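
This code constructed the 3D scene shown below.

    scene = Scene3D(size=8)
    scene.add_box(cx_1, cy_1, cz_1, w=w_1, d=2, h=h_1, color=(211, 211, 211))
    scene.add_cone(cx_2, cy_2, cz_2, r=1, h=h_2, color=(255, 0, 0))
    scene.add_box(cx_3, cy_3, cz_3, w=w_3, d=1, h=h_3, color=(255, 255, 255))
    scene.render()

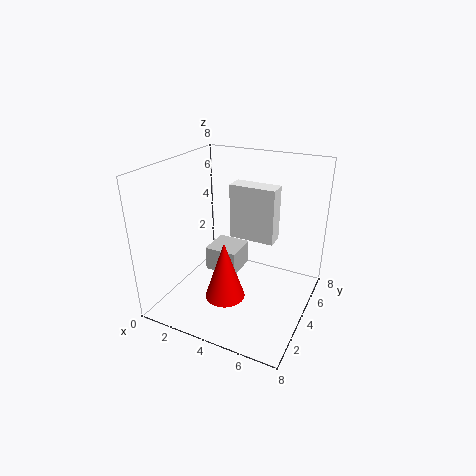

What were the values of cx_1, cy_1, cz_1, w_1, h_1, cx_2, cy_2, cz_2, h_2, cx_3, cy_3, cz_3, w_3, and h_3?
cx_1 = 1.5, cy_1 = 4.5, cz_1 = 1, w_1 = 2, h_1 = 1.5, cx_2 = 4.5, cy_2 = 1.5, cz_2 = 2, h_2 = 3, cx_3 = 3.5, cy_3 = 4, cz_3 = 4, w_3 = 2.5, h_3 = 3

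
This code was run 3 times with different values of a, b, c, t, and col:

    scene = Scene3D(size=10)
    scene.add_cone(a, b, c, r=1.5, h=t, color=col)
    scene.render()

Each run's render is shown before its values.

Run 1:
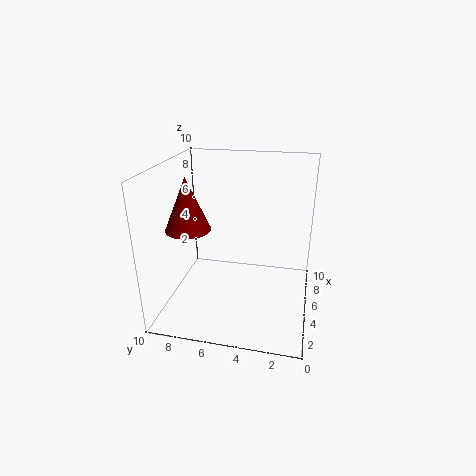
a = 3.5; b = 8; c = 6; t = 3.5; col = 'maroon'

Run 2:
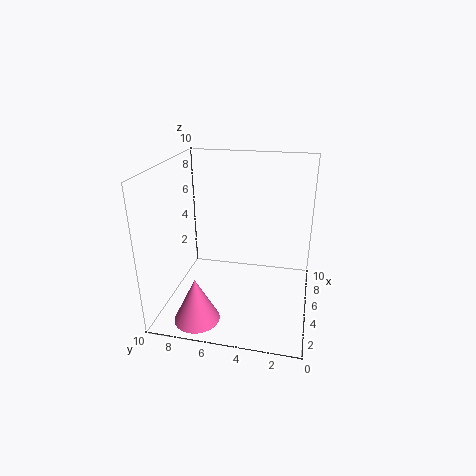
a = 1.5; b = 7; c = 0.5; t = 3; col = 'hotpink'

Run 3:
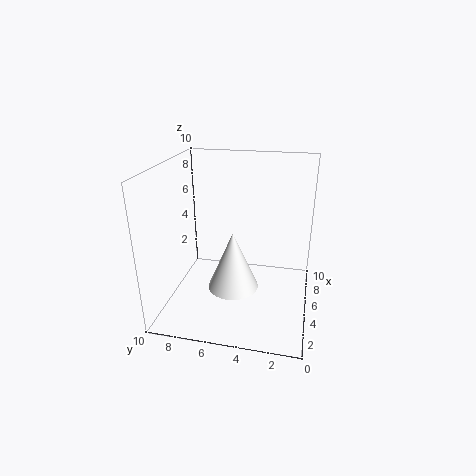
a = 1.5; b = 4.5; c = 3.5; t = 3.5; col = 'white'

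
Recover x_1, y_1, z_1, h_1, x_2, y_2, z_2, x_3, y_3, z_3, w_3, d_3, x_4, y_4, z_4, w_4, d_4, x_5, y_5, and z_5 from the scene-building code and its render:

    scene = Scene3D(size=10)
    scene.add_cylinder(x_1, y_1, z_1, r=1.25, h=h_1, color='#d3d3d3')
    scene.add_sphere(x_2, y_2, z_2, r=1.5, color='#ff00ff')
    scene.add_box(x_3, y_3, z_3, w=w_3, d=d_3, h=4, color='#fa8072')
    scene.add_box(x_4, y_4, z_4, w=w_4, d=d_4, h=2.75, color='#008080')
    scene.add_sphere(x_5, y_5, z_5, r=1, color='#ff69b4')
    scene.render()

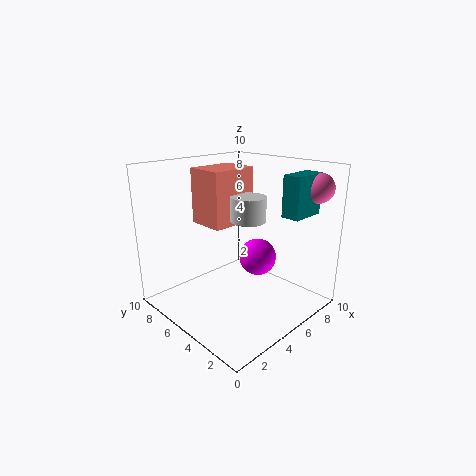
x_1 = 6, y_1 = 5, z_1 = 6, h_1 = 1.75, x_2 = 8.5, y_2 = 6.25, z_2 = 2, x_3 = 4, y_3 = 6, z_3 = 5.5, w_3 = 3.5, d_3 = 2.75, x_4 = 6.5, y_4 = 1.25, z_4 = 6.75, w_4 = 2.5, d_4 = 1.25, x_5 = 8.75, y_5 = 1.25, z_5 = 8.5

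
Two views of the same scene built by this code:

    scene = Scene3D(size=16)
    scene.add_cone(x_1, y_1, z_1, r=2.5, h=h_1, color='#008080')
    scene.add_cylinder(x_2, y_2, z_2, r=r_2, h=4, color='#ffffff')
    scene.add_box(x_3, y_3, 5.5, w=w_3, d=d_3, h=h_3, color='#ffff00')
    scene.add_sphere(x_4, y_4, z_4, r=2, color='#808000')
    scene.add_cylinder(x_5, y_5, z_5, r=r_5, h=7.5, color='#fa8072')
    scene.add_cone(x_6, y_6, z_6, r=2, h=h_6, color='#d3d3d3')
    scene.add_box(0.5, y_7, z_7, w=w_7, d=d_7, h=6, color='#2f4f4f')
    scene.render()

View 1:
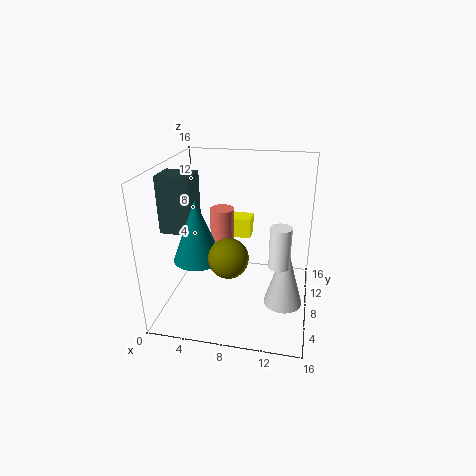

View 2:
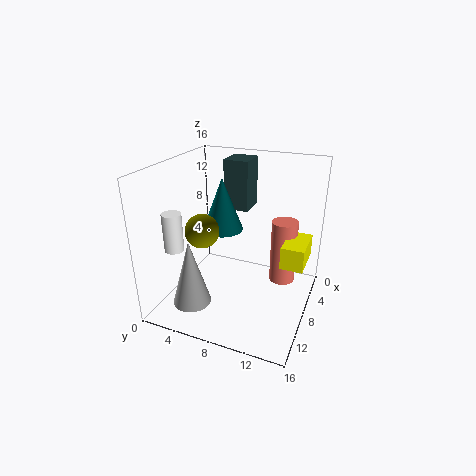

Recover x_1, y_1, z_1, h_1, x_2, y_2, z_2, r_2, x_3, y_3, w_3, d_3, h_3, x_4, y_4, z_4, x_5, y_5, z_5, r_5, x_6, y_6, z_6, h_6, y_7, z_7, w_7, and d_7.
x_1 = 4.5; y_1 = 4.5; z_1 = 7; h_1 = 6.5; x_2 = 13; y_2 = 3; z_2 = 8; r_2 = 1; x_3 = 4; y_3 = 13; w_3 = 4.5; d_3 = 2.5; h_3 = 2.5; x_4 = 8; y_4 = 3.5; z_4 = 8; x_5 = 5; y_5 = 12.5; z_5 = 2; r_5 = 1.5; x_6 = 13.5; y_6 = 5; z_6 = 2.5; h_6 = 7; y_7 = 4.5; z_7 = 9.5; w_7 = 3.5; d_7 = 3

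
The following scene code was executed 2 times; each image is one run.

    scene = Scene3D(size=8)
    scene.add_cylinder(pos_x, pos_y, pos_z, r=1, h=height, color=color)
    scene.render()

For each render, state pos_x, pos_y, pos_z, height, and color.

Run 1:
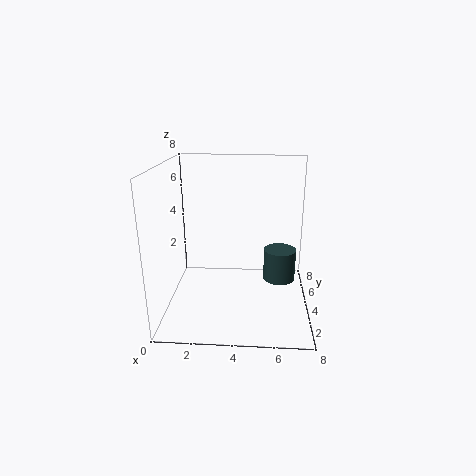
pos_x = 6.5, pos_y = 6, pos_z = 0.5, height = 2, color = 'darkslategray'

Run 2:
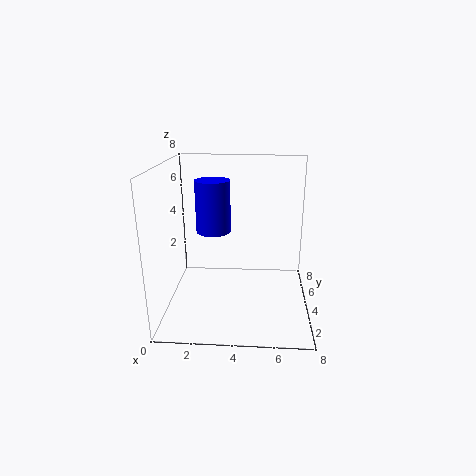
pos_x = 2.5, pos_y = 5, pos_z = 4, height = 3, color = 'blue'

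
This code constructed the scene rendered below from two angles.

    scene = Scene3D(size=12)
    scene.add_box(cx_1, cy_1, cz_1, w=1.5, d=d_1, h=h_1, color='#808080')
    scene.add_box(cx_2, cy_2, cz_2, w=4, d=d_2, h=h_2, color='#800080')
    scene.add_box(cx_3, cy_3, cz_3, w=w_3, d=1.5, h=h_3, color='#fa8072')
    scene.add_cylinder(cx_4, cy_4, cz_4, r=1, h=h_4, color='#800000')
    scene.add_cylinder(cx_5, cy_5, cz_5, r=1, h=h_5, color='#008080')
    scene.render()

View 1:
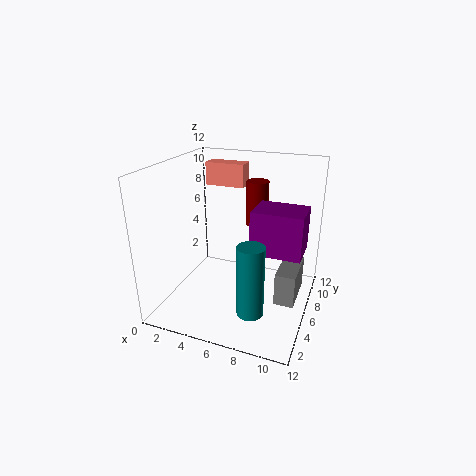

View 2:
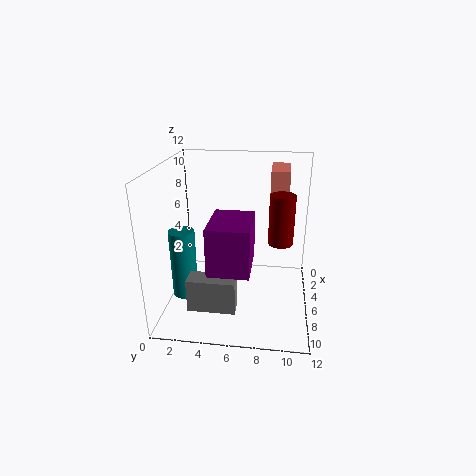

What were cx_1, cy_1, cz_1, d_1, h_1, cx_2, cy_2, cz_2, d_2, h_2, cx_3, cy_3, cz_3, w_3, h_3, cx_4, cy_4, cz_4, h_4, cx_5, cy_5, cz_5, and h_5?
cx_1 = 10
cy_1 = 3
cz_1 = 2.5
d_1 = 3.5
h_1 = 2.5
cx_2 = 7.5
cy_2 = 4.5
cz_2 = 5.5
d_2 = 3
h_2 = 3.5
cx_3 = 2
cy_3 = 8.5
cz_3 = 9.5
w_3 = 3.5
h_3 = 2
cx_4 = 6.5
cy_4 = 9.5
cz_4 = 6
h_4 = 4
cx_5 = 8.5
cy_5 = 2
cz_5 = 2
h_5 = 5.5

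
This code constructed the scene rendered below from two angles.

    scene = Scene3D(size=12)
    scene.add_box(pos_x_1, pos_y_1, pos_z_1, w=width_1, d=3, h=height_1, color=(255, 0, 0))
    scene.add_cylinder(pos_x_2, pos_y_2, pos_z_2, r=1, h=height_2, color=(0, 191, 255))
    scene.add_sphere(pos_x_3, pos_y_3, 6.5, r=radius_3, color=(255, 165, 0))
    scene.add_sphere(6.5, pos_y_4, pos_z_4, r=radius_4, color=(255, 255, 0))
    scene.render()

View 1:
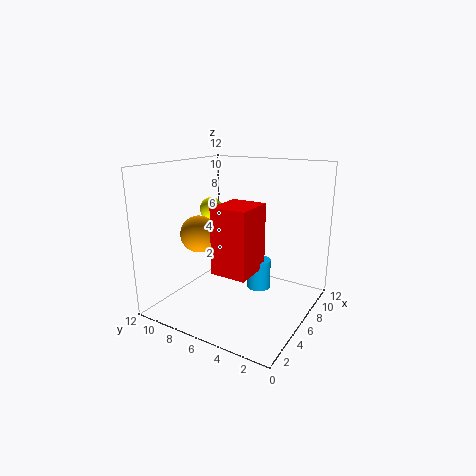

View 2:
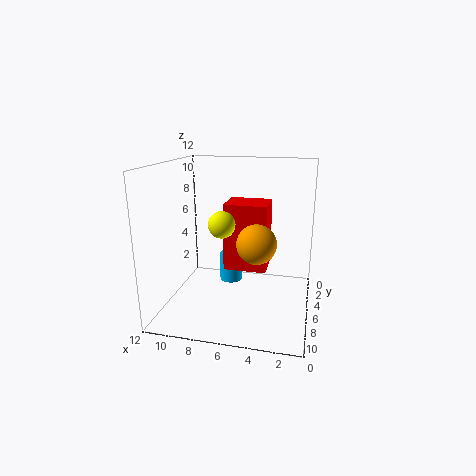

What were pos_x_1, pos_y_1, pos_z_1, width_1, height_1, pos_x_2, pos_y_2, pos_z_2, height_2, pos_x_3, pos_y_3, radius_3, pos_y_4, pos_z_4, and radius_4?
pos_x_1 = 3.5, pos_y_1 = 4, pos_z_1 = 3.5, width_1 = 3.5, height_1 = 5.5, pos_x_2 = 7, pos_y_2 = 4.5, pos_z_2 = 1.5, height_2 = 2.5, pos_x_3 = 4, pos_y_3 = 8.5, radius_3 = 1.5, pos_y_4 = 9, pos_z_4 = 8, radius_4 = 1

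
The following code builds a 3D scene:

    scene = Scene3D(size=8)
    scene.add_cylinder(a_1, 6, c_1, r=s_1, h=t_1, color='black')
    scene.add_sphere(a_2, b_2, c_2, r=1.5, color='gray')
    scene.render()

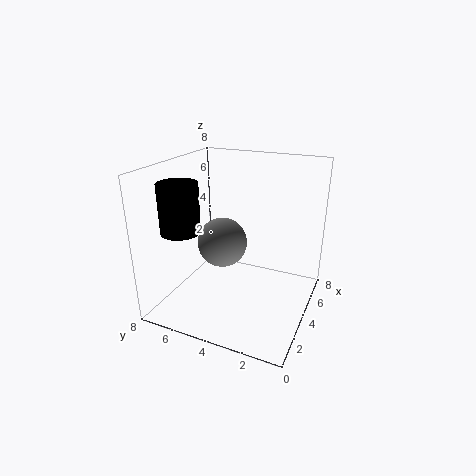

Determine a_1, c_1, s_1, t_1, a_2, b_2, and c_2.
a_1 = 1.5
c_1 = 5
s_1 = 1
t_1 = 2.5
a_2 = 5
b_2 = 5.5
c_2 = 3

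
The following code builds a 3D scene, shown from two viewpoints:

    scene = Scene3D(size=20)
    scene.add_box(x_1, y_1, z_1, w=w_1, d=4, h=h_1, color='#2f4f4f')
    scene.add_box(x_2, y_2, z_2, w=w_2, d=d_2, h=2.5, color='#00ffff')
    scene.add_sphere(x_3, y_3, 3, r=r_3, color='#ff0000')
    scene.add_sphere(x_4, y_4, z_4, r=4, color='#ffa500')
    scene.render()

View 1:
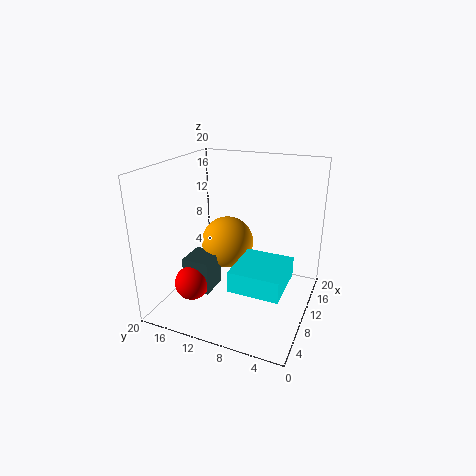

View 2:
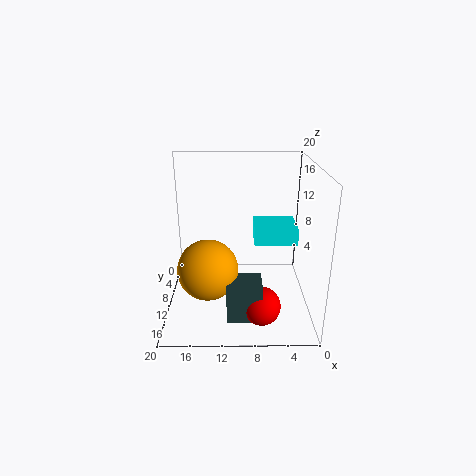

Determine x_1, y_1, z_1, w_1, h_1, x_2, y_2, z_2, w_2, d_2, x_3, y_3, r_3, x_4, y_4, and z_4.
x_1 = 7, y_1 = 13.5, z_1 = 1.5, w_1 = 4.5, h_1 = 5, x_2 = 1, y_2 = 1.5, z_2 = 7.5, w_2 = 6.5, d_2 = 6, x_3 = 7, y_3 = 16, r_3 = 2.5, x_4 = 14, y_4 = 13.5, z_4 = 7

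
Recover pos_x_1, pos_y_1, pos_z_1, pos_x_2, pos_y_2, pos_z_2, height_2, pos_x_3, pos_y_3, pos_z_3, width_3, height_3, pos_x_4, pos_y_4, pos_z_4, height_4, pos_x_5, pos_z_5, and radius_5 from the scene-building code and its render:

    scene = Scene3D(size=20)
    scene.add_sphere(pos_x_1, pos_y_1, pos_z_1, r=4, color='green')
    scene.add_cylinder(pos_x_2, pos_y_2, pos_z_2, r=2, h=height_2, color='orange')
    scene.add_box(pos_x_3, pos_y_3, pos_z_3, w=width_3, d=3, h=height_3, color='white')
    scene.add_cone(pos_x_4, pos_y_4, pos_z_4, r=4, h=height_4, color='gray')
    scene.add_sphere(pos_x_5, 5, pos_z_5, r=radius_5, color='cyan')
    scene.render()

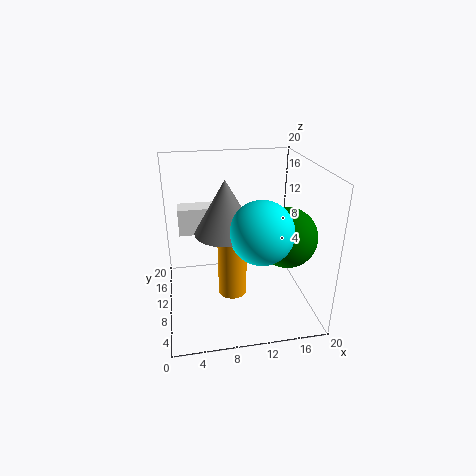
pos_x_1 = 16, pos_y_1 = 7, pos_z_1 = 11, pos_x_2 = 9, pos_y_2 = 9, pos_z_2 = 2, height_2 = 10, pos_x_3 = 2, pos_y_3 = 14, pos_z_3 = 9, width_3 = 6, height_3 = 4, pos_x_4 = 8, pos_y_4 = 8, pos_z_4 = 12, height_4 = 7, pos_x_5 = 12, pos_z_5 = 13, radius_5 = 4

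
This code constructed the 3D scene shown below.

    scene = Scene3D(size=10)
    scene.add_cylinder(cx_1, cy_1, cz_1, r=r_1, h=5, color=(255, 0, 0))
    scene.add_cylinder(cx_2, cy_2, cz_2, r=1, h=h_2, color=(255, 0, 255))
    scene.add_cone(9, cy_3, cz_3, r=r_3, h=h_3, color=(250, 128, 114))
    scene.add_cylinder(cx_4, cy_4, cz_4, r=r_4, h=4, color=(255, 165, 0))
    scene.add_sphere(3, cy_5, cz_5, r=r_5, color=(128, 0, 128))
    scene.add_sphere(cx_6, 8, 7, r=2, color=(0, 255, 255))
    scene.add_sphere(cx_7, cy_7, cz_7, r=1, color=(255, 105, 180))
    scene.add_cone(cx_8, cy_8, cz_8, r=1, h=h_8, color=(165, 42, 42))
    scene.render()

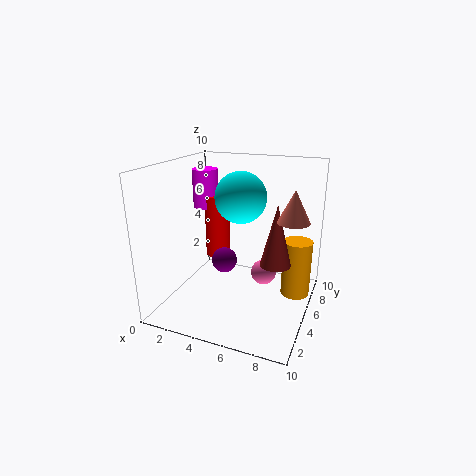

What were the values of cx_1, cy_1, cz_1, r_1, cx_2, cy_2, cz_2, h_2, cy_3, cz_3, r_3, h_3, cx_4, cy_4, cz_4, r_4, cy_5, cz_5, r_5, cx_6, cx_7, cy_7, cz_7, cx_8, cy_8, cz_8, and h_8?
cx_1 = 2; cy_1 = 8; cz_1 = 2; r_1 = 1; cx_2 = 1; cy_2 = 8; cz_2 = 6; h_2 = 3; cy_3 = 4; cz_3 = 7; r_3 = 1; h_3 = 2; cx_4 = 9; cy_4 = 6; cz_4 = 1; r_4 = 1; cy_5 = 7; cz_5 = 2; r_5 = 1; cx_6 = 4; cx_7 = 6; cy_7 = 8; cz_7 = 1; cx_8 = 8; cy_8 = 4; cz_8 = 4; h_8 = 4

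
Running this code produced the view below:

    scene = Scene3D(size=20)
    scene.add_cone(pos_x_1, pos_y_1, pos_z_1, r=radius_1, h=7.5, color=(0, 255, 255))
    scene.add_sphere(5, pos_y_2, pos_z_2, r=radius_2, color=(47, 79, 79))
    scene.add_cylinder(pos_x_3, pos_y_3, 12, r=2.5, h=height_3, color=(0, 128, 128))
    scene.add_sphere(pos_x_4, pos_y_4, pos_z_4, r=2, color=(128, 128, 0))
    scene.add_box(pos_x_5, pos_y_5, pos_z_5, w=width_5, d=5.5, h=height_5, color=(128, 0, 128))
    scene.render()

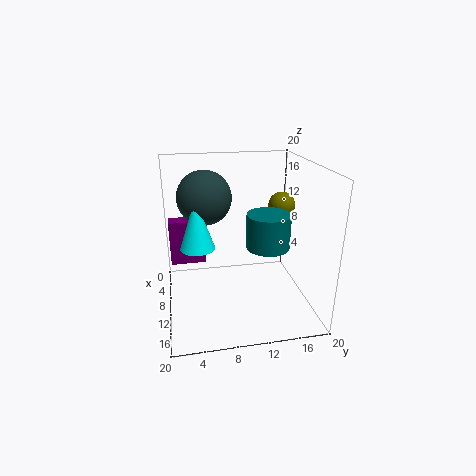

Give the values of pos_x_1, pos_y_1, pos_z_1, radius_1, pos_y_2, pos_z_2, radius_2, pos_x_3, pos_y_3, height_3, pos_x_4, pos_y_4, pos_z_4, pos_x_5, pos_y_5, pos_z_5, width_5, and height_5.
pos_x_1 = 8, pos_y_1 = 4.5, pos_z_1 = 8, radius_1 = 2.5, pos_y_2 = 6, pos_z_2 = 14.5, radius_2 = 4, pos_x_3 = 17.5, pos_y_3 = 12, height_3 = 4, pos_x_4 = 6, pos_y_4 = 17.5, pos_z_4 = 13, pos_x_5 = 1.5, pos_y_5 = 0.5, pos_z_5 = 3.5, width_5 = 2.5, height_5 = 7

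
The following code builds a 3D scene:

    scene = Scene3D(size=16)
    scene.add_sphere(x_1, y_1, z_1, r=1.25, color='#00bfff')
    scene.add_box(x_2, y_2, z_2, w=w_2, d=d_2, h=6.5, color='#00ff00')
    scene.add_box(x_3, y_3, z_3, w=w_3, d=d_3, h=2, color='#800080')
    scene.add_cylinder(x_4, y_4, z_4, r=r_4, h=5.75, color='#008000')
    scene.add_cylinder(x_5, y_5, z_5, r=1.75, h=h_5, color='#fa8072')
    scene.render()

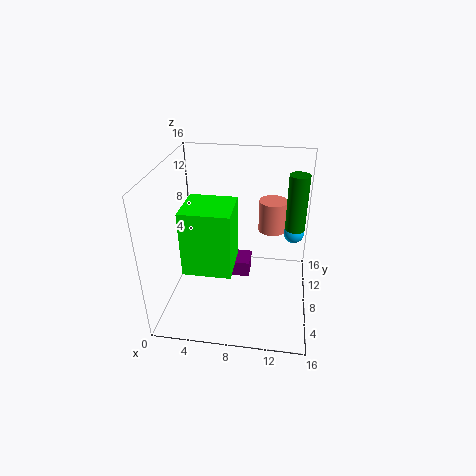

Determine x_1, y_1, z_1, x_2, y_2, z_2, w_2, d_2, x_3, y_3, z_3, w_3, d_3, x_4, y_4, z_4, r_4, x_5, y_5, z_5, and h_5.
x_1 = 14.25
y_1 = 13
z_1 = 6.25
x_2 = 3.5
y_2 = 1.75
z_2 = 7.25
w_2 = 4.75
d_2 = 4.5
x_3 = 5.5
y_3 = 10.5
z_3 = 0.75
w_3 = 3.5
d_3 = 3
x_4 = 14
y_4 = 7
z_4 = 10.25
r_4 = 1
x_5 = 11.5
y_5 = 14
z_5 = 6
h_5 = 4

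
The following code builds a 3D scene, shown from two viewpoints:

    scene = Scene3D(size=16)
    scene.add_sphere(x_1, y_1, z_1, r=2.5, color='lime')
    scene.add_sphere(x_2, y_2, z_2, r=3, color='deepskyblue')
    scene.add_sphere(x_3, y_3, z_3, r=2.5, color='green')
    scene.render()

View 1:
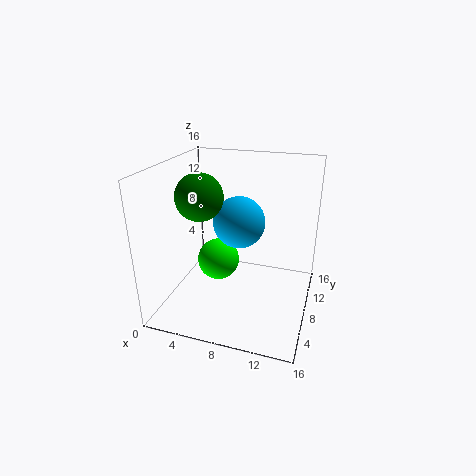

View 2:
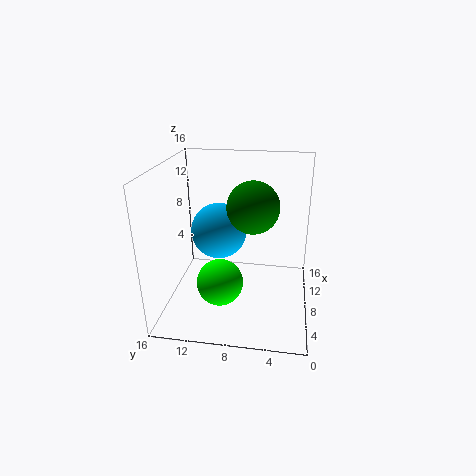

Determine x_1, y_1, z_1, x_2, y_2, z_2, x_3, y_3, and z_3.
x_1 = 5
y_1 = 9.5
z_1 = 4
x_2 = 7.5
y_2 = 10
z_2 = 9
x_3 = 4.5
y_3 = 6
z_3 = 13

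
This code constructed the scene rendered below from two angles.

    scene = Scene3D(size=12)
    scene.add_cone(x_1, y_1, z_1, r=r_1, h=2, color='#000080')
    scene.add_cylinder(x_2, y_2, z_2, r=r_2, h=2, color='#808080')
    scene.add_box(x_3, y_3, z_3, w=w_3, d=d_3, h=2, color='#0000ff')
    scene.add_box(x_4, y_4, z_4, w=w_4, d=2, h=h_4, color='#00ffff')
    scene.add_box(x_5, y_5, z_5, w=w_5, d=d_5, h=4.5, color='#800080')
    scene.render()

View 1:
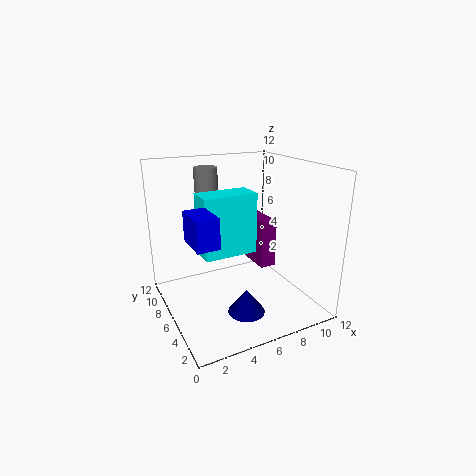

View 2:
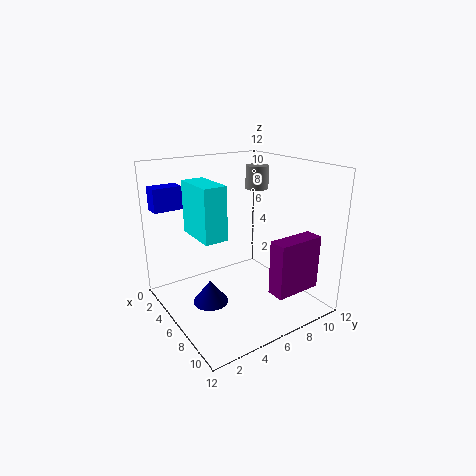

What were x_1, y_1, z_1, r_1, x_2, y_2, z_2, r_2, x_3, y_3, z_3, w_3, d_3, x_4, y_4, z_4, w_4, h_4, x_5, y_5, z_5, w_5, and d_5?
x_1 = 5.5
y_1 = 3.5
z_1 = 0.5
r_1 = 1.5
x_2 = 4.5
y_2 = 9
z_2 = 9.5
r_2 = 1
x_3 = 0.5
y_3 = 0.5
z_3 = 8
w_3 = 1.5
d_3 = 2.5
x_4 = 2
y_4 = 3
z_4 = 6
w_4 = 4
h_4 = 4.5
x_5 = 9
y_5 = 7
z_5 = 2
w_5 = 1.5
d_5 = 4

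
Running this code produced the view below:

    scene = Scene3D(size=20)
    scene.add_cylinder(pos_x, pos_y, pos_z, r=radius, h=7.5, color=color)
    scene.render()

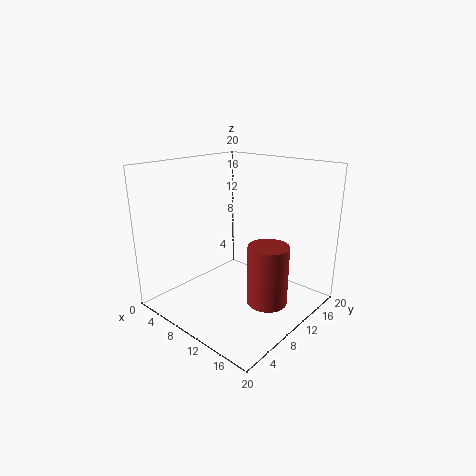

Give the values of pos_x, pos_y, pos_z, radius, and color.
pos_x = 17
pos_y = 7.5
pos_z = 4
radius = 2.5
color = 'brown'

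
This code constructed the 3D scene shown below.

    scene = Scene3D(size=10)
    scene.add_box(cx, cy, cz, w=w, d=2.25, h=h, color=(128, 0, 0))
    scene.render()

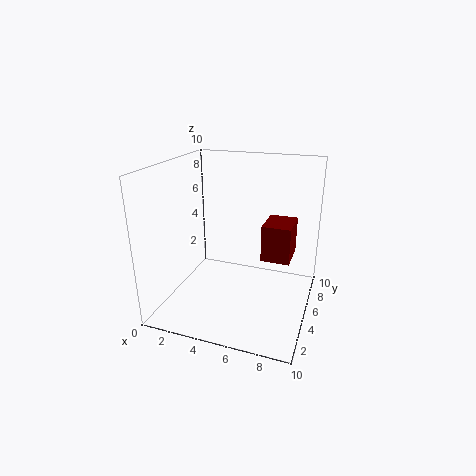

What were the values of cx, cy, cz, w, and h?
cx = 7.25
cy = 2.75
cz = 4.75
w = 1.75
h = 2.25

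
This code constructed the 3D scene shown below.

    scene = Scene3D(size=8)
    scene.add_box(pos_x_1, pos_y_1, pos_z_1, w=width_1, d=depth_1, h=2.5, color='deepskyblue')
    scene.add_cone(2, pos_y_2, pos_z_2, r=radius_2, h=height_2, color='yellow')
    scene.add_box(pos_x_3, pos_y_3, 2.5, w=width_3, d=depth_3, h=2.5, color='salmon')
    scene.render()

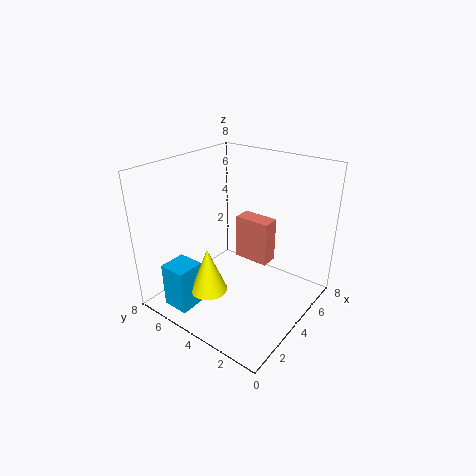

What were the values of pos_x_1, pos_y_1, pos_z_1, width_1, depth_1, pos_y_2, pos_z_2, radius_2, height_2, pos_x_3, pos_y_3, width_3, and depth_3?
pos_x_1 = 0.5, pos_y_1 = 5, pos_z_1 = 0.5, width_1 = 1.5, depth_1 = 1.5, pos_y_2 = 4.5, pos_z_2 = 1.5, radius_2 = 1, height_2 = 2.5, pos_x_3 = 4.5, pos_y_3 = 2.5, width_3 = 1, depth_3 = 2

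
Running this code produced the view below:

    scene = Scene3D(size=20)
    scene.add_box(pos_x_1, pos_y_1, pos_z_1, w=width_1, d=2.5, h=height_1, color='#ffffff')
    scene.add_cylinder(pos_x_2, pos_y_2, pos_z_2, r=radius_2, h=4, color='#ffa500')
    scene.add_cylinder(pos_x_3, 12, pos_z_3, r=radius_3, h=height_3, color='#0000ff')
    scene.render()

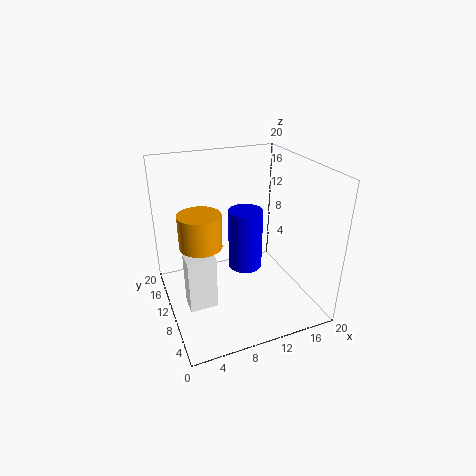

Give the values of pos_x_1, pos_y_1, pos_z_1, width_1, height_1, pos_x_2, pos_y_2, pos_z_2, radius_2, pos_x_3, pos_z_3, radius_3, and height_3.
pos_x_1 = 1.5
pos_y_1 = 4.5
pos_z_1 = 4
width_1 = 3.5
height_1 = 7
pos_x_2 = 3.5
pos_y_2 = 5.5
pos_z_2 = 12.5
radius_2 = 2.5
pos_x_3 = 12
pos_z_3 = 4
radius_3 = 2.5
height_3 = 9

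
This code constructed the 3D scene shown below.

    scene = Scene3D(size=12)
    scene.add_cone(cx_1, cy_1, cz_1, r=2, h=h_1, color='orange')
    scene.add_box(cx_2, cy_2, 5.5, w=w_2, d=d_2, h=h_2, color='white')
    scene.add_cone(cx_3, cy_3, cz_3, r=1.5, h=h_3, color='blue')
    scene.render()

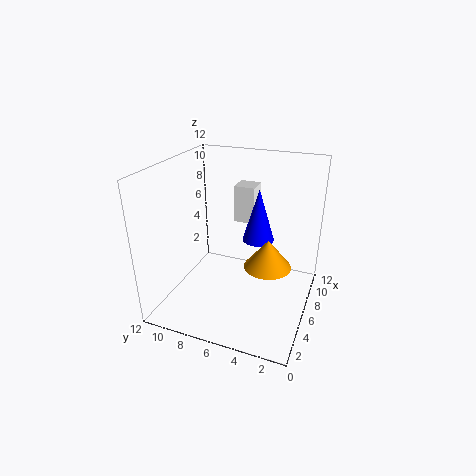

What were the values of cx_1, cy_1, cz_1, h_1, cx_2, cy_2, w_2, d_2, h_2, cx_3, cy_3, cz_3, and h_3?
cx_1 = 6.5
cy_1 = 3.5
cz_1 = 3.5
h_1 = 2.5
cx_2 = 10
cy_2 = 6
w_2 = 2
d_2 = 2
h_2 = 3.5
cx_3 = 10
cy_3 = 5.5
cz_3 = 4
h_3 = 5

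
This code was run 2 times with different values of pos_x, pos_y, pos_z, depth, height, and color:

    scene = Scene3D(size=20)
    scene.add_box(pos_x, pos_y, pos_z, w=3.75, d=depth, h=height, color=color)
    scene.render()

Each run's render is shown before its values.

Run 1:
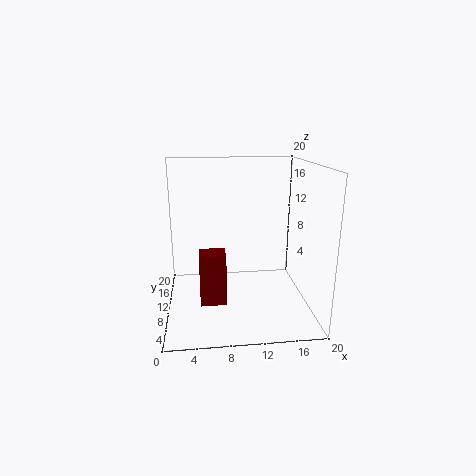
pos_x = 4.5; pos_y = 8.75; pos_z = 0.25; depth = 3.5; height = 7.5; color = 'maroon'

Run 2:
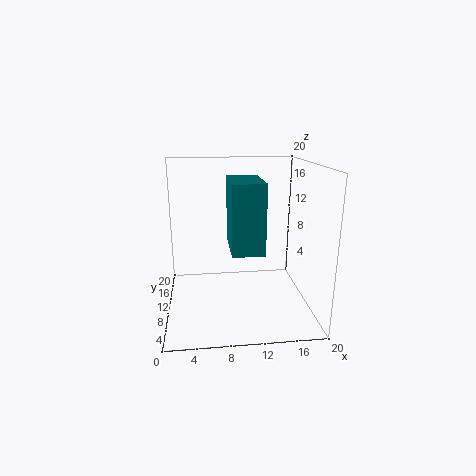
pos_x = 8.25; pos_y = 0.75; pos_z = 11; depth = 6.75; height = 8; color = 'teal'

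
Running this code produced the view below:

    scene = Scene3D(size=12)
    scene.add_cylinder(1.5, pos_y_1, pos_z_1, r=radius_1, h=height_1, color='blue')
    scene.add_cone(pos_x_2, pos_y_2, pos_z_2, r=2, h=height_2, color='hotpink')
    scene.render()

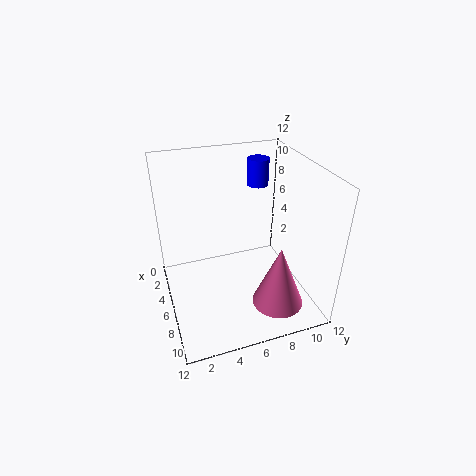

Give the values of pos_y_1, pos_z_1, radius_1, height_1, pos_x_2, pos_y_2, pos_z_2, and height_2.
pos_y_1 = 9.5
pos_z_1 = 8.5
radius_1 = 1
height_1 = 2.5
pos_x_2 = 10
pos_y_2 = 8
pos_z_2 = 2
height_2 = 5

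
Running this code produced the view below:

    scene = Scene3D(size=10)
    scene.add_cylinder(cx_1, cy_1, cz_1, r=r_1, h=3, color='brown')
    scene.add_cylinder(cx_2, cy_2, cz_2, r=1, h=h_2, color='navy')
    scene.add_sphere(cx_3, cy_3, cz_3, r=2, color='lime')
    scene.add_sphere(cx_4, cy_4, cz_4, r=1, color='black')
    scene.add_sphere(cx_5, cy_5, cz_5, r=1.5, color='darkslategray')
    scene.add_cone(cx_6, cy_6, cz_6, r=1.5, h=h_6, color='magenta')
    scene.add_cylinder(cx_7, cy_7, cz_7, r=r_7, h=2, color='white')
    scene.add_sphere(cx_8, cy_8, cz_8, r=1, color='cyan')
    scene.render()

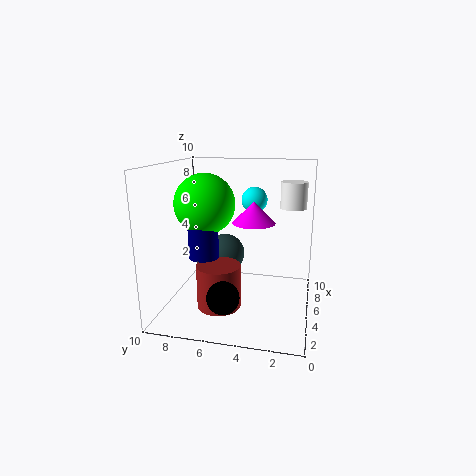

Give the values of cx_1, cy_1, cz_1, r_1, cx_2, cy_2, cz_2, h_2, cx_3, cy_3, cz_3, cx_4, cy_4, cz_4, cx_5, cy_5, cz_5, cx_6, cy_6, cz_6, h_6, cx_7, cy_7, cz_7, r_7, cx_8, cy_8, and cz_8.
cx_1 = 3.5
cy_1 = 6
cz_1 = 0.5
r_1 = 1.5
cx_2 = 3.5
cy_2 = 7
cz_2 = 4
h_2 = 4.5
cx_3 = 4
cy_3 = 7
cz_3 = 7.5
cx_4 = 1
cy_4 = 5
cz_4 = 2.5
cx_5 = 7
cy_5 = 6.5
cz_5 = 3
cx_6 = 5.5
cy_6 = 4
cz_6 = 6
h_6 = 1.5
cx_7 = 8.5
cy_7 = 1.5
cz_7 = 6.5
r_7 = 1
cx_8 = 8.5
cy_8 = 4.5
cz_8 = 7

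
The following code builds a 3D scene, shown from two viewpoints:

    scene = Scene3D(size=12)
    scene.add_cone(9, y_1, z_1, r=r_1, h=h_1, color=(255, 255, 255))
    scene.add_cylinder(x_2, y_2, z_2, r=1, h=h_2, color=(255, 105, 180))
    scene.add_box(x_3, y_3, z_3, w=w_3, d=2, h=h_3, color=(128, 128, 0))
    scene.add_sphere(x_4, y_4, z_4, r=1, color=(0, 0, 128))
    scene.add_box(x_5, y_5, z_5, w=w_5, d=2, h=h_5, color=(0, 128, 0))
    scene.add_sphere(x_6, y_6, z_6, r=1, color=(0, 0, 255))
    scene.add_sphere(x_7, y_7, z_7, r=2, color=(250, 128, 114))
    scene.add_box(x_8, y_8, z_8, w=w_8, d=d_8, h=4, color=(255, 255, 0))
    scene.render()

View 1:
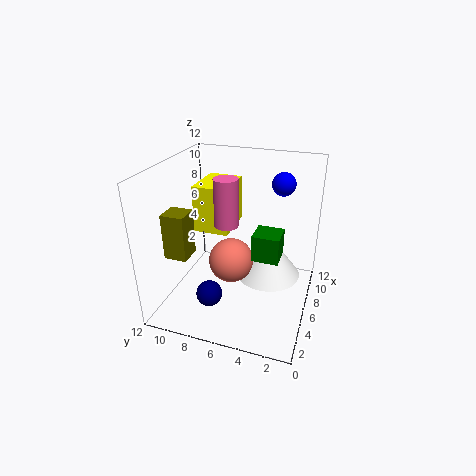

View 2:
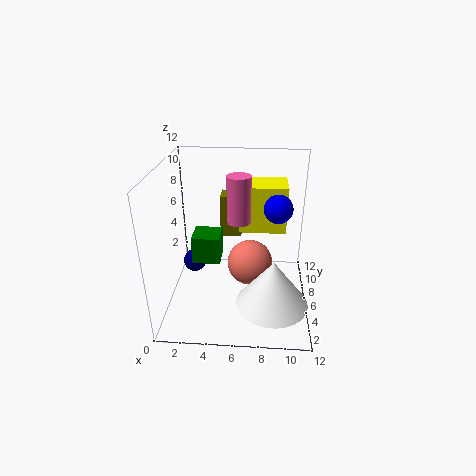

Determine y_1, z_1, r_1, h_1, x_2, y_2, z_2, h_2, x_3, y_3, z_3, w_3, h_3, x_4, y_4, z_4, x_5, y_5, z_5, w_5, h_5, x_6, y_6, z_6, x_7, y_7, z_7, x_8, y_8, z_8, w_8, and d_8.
y_1 = 4; z_1 = 1; r_1 = 3; h_1 = 4; x_2 = 6; y_2 = 7; z_2 = 7; h_2 = 4; x_3 = 4; y_3 = 10; z_3 = 4; w_3 = 2; h_3 = 4; x_4 = 2; y_4 = 7; z_4 = 3; x_5 = 3; y_5 = 2; z_5 = 6; w_5 = 2; h_5 = 2; x_6 = 9; y_6 = 3; z_6 = 10; x_7 = 7; y_7 = 7; z_7 = 3; x_8 = 6; y_8 = 7; z_8 = 6; w_8 = 4; d_8 = 3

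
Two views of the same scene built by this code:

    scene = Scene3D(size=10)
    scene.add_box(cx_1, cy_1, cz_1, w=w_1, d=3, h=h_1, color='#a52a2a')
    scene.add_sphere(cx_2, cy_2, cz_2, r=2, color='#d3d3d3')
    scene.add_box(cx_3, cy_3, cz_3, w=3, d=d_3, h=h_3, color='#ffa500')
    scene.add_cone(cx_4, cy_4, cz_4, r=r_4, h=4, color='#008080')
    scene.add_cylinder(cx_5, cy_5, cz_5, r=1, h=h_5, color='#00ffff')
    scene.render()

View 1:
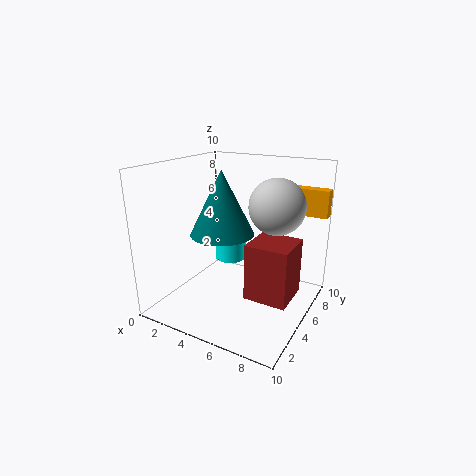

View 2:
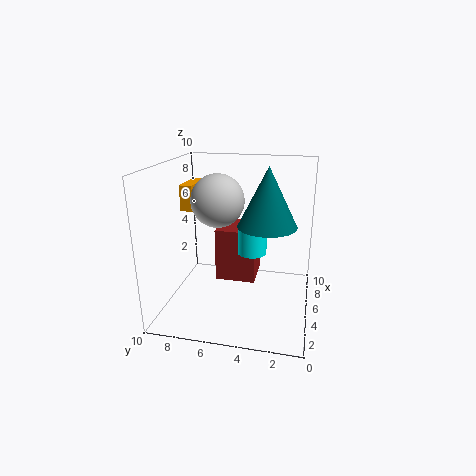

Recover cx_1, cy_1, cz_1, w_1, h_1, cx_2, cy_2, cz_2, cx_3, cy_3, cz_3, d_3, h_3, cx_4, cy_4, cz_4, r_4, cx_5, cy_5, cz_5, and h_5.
cx_1 = 6; cy_1 = 4; cz_1 = 1; w_1 = 3; h_1 = 4; cx_2 = 7; cy_2 = 7; cz_2 = 7; cx_3 = 7; cy_3 = 9; cz_3 = 6; d_3 = 1; h_3 = 2; cx_4 = 5; cy_4 = 3; cz_4 = 6; r_4 = 2; cx_5 = 5; cy_5 = 4; cz_5 = 4; h_5 = 2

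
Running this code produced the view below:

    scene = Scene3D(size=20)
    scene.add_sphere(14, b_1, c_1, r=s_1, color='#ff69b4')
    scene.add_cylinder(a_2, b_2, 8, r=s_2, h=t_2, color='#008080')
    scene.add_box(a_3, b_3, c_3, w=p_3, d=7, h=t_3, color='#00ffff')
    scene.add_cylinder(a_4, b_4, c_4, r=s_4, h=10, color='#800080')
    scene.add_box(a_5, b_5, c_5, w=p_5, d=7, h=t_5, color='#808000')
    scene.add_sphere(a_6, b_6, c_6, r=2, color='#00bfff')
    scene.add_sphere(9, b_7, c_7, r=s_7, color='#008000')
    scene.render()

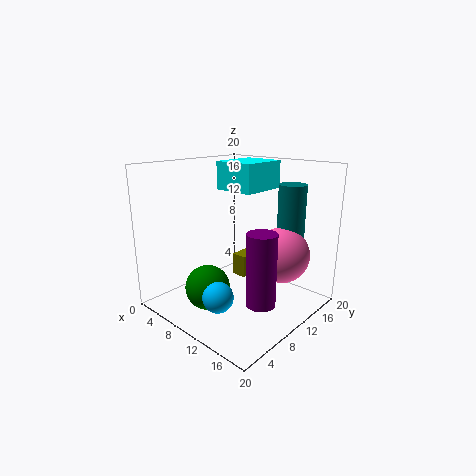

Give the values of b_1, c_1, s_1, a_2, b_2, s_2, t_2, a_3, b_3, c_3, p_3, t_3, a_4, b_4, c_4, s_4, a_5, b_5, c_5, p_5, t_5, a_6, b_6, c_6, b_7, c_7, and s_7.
b_1 = 15, c_1 = 7, s_1 = 4, a_2 = 14, b_2 = 17, s_2 = 2, t_2 = 9, a_3 = 5, b_3 = 11, c_3 = 16, p_3 = 6, t_3 = 4, a_4 = 15, b_4 = 9, c_4 = 2, s_4 = 2, a_5 = 10, b_5 = 9, c_5 = 5, p_5 = 2, t_5 = 3, a_6 = 12, b_6 = 4, c_6 = 4, b_7 = 5, c_7 = 4, s_7 = 3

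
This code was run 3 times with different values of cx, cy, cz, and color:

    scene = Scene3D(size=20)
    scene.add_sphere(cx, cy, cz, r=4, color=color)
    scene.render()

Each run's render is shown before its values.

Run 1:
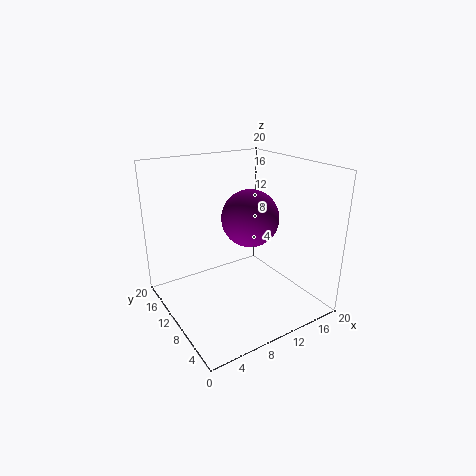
cx = 12
cy = 10
cz = 12.5
color = 'purple'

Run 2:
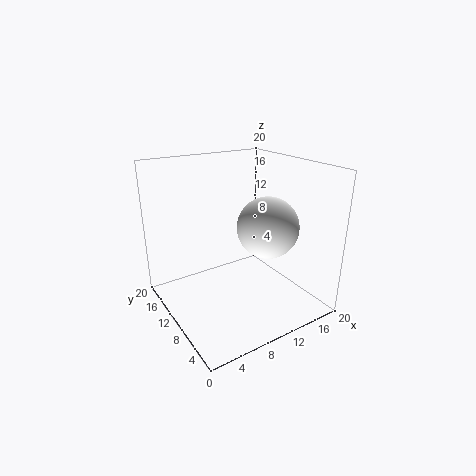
cx = 12
cy = 6
cz = 12.5
color = 'white'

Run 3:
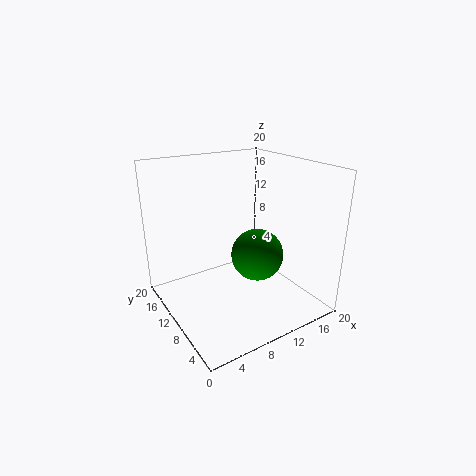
cx = 14.5
cy = 11.5
cz = 5.5
color = 'green'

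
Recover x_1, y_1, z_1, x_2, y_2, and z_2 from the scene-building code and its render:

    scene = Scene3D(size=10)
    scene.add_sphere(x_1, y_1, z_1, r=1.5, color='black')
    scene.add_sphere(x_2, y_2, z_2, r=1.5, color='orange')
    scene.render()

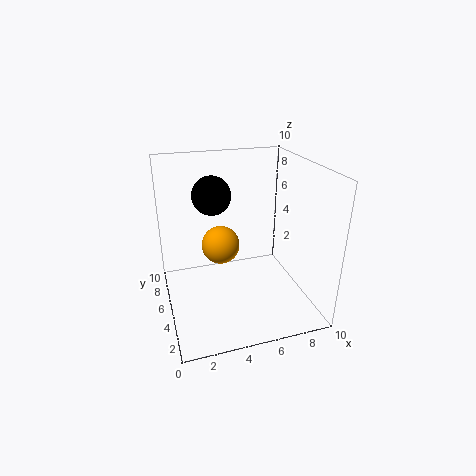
x_1 = 4; y_1 = 8.5; z_1 = 7; x_2 = 4.5; y_2 = 8; z_2 = 3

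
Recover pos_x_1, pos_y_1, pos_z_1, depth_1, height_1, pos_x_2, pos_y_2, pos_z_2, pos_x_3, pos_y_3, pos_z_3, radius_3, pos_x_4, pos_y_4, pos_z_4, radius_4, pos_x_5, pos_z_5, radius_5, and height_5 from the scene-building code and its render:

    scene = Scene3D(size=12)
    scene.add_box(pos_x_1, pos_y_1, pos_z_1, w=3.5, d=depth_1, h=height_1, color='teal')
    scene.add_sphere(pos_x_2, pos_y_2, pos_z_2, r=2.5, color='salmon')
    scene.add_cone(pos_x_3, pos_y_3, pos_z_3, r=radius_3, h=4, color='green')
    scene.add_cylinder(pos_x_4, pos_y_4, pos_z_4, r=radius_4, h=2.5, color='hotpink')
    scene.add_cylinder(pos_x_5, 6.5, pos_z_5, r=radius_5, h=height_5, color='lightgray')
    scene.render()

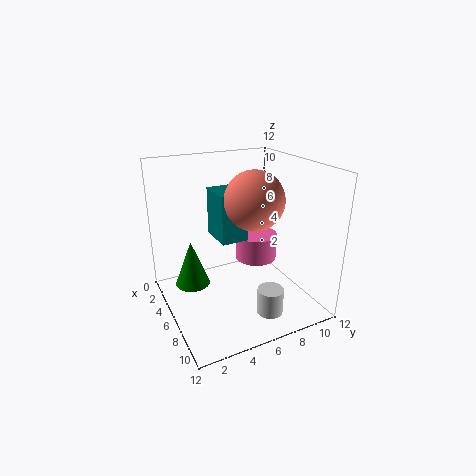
pos_x_1 = 0.5, pos_y_1 = 5.5, pos_z_1 = 4.5, depth_1 = 2.5, height_1 = 4.5, pos_x_2 = 6, pos_y_2 = 7.5, pos_z_2 = 9, pos_x_3 = 4, pos_y_3 = 2.5, pos_z_3 = 1.5, radius_3 = 1.5, pos_x_4 = 3, pos_y_4 = 9.5, pos_z_4 = 2, radius_4 = 2, pos_x_5 = 10.5, pos_z_5 = 1.5, radius_5 = 1, height_5 = 2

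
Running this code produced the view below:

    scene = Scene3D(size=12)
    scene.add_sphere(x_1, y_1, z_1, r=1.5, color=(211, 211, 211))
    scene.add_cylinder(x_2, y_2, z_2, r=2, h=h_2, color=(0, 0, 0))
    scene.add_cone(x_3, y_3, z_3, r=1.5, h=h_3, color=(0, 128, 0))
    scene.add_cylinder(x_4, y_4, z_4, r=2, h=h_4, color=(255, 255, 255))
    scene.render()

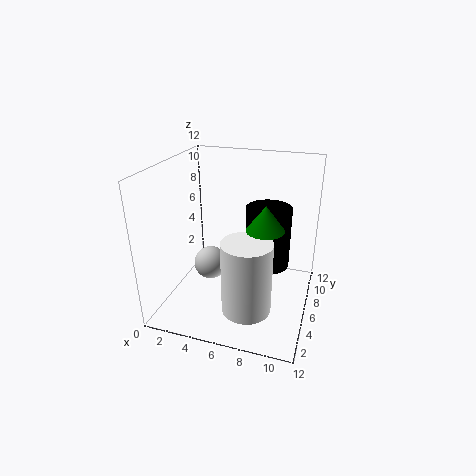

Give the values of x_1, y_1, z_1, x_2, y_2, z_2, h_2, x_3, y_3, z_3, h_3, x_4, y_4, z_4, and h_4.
x_1 = 3, y_1 = 7, z_1 = 2.5, x_2 = 8, y_2 = 8.5, z_2 = 2.5, h_2 = 5.5, x_3 = 8.5, y_3 = 5, z_3 = 7.5, h_3 = 2, x_4 = 7.5, y_4 = 3.5, z_4 = 1, h_4 = 6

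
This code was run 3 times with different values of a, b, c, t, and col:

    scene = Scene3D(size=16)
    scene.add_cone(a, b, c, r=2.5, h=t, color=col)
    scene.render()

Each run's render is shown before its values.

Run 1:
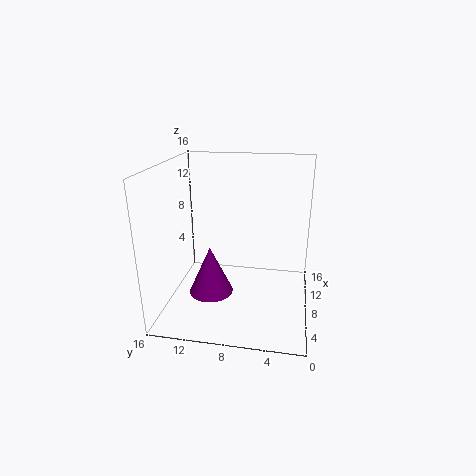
a = 7, b = 11, c = 1.5, t = 5.5, col = 'purple'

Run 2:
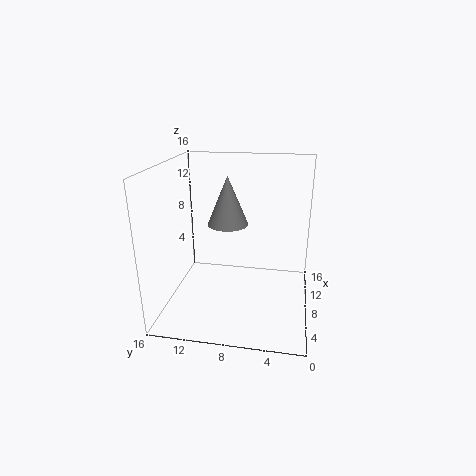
a = 12, b = 10, c = 8, t = 6, col = 'gray'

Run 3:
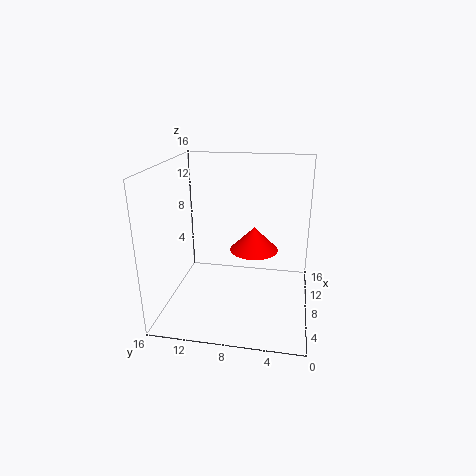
a = 6.5, b = 6, c = 7.5, t = 2.5, col = 'red'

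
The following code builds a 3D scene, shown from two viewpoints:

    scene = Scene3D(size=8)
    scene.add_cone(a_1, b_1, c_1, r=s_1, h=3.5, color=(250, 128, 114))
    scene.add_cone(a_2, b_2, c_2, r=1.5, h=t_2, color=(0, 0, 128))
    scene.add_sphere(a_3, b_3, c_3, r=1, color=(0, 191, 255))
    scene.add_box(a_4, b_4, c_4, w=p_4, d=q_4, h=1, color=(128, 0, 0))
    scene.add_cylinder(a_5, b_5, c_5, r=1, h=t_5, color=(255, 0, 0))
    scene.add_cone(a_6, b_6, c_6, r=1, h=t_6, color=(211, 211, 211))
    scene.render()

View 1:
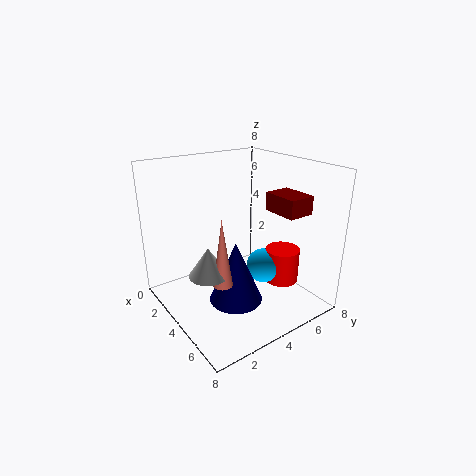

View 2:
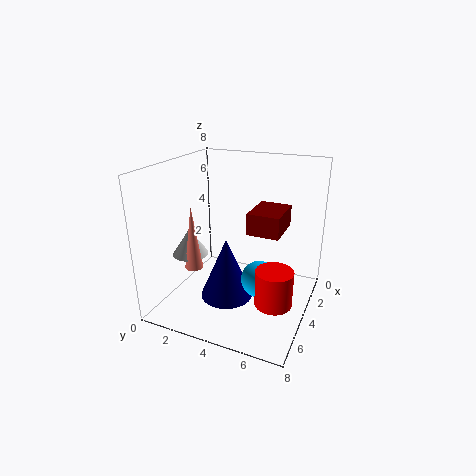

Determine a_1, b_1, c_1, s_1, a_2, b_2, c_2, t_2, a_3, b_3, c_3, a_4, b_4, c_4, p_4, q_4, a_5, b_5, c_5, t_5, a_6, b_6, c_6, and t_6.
a_1 = 5.5; b_1 = 2; c_1 = 2.5; s_1 = 0.5; a_2 = 4.5; b_2 = 3.5; c_2 = 0.5; t_2 = 3.5; a_3 = 4.5; b_3 = 5.5; c_3 = 2; a_4 = 4.5; b_4 = 5.5; c_4 = 5.5; p_4 = 2; q_4 = 1.5; a_5 = 5; b_5 = 6.5; c_5 = 1; t_5 = 2; a_6 = 5; b_6 = 1.5; c_6 = 3; t_6 = 1.5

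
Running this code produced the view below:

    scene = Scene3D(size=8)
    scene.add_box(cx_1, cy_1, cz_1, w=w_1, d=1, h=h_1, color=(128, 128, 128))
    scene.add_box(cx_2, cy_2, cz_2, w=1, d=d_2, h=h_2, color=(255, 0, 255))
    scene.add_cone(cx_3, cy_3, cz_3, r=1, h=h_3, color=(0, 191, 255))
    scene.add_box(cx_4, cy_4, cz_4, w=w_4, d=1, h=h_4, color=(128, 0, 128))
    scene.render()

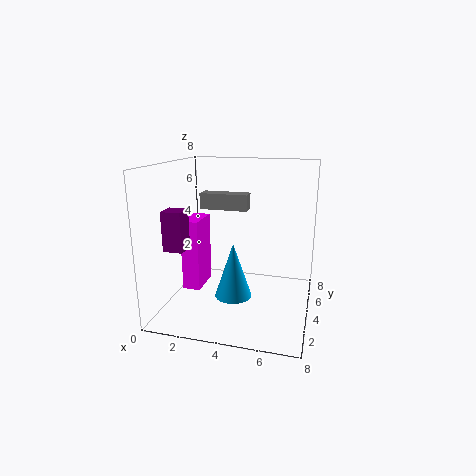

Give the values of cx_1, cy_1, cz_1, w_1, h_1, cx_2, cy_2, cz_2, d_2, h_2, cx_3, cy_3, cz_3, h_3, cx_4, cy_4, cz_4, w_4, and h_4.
cx_1 = 1; cy_1 = 6; cz_1 = 5; w_1 = 3; h_1 = 1; cx_2 = 1; cy_2 = 3; cz_2 = 1; d_2 = 2; h_2 = 4; cx_3 = 4; cy_3 = 3; cz_3 = 1; h_3 = 3; cx_4 = 1; cy_4 = 1; cz_4 = 4; w_4 = 1; h_4 = 2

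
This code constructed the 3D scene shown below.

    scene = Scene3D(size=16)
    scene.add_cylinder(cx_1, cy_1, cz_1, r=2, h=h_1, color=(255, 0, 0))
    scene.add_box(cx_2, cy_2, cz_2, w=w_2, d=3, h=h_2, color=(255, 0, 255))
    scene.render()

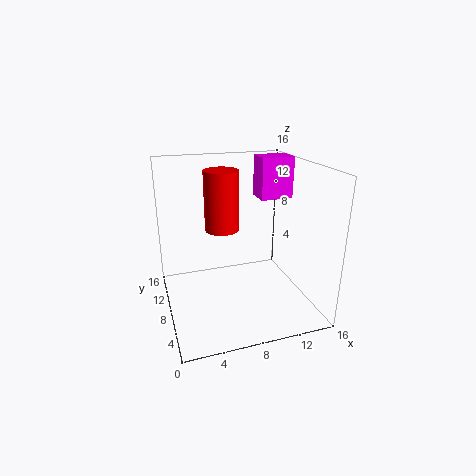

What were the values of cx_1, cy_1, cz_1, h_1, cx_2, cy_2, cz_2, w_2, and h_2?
cx_1 = 7
cy_1 = 11
cz_1 = 8
h_1 = 7
cx_2 = 12
cy_2 = 11
cz_2 = 11
w_2 = 4
h_2 = 5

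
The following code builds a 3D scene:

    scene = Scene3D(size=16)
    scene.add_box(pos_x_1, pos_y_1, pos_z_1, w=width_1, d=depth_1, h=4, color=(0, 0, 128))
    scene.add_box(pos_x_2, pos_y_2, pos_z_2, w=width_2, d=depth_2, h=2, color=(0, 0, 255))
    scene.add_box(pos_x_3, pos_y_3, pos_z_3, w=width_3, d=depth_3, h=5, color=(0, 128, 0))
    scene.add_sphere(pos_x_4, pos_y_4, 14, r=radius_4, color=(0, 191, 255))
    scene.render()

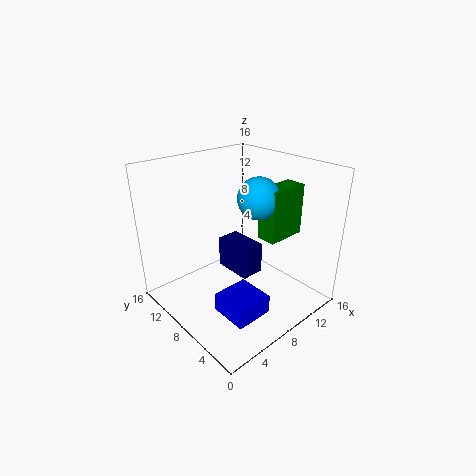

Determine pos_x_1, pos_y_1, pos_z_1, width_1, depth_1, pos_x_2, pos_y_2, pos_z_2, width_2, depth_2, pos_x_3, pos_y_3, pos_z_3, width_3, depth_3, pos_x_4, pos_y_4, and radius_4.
pos_x_1 = 10
pos_y_1 = 9
pos_z_1 = 1
width_1 = 3
depth_1 = 5
pos_x_2 = 3
pos_y_2 = 2
pos_z_2 = 2
width_2 = 4
depth_2 = 4
pos_x_3 = 7
pos_y_3 = 2
pos_z_3 = 10
width_3 = 4
depth_3 = 2
pos_x_4 = 7
pos_y_4 = 4
radius_4 = 2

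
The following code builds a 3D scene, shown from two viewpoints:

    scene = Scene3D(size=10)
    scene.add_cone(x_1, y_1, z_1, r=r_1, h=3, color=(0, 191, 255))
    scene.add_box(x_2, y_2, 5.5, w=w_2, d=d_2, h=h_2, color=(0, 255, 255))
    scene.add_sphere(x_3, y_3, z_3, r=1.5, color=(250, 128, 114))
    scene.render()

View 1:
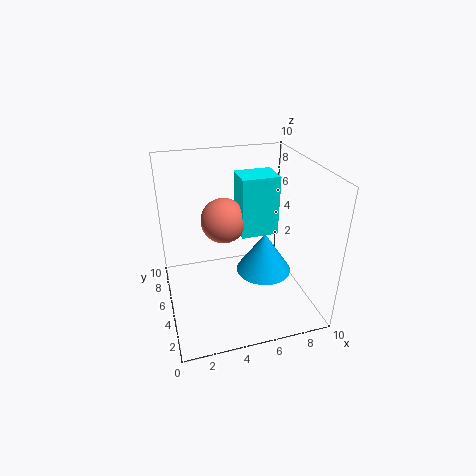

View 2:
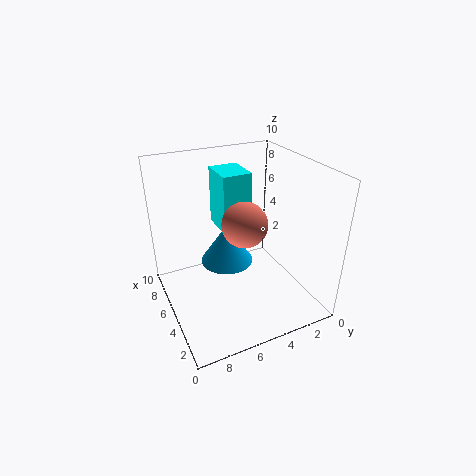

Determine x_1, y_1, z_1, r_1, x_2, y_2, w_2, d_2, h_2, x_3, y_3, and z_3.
x_1 = 7; y_1 = 5; z_1 = 2; r_1 = 2; x_2 = 5; y_2 = 4; w_2 = 2.5; d_2 = 2; h_2 = 4; x_3 = 4; y_3 = 5; z_3 = 6.5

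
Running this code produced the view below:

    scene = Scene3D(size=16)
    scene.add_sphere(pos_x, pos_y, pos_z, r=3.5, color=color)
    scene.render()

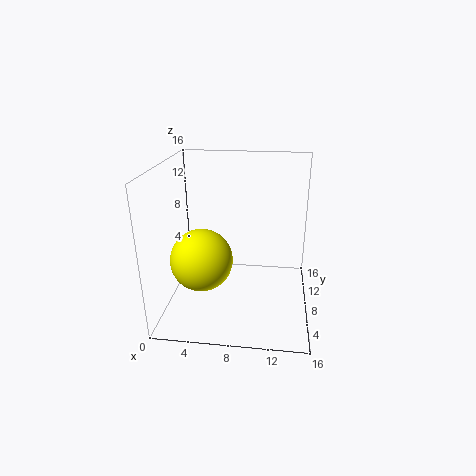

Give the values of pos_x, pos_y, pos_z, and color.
pos_x = 4; pos_y = 7; pos_z = 5.5; color = 'yellow'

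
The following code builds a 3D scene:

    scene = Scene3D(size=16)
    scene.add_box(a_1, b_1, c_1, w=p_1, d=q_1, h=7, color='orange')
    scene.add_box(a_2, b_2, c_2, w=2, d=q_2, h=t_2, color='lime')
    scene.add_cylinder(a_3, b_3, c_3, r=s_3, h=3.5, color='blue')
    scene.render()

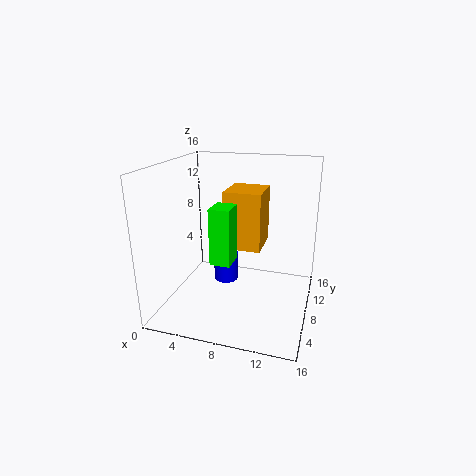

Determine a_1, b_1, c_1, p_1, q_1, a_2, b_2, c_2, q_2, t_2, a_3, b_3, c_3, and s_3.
a_1 = 5.5, b_1 = 10, c_1 = 5.5, p_1 = 4.5, q_1 = 5, a_2 = 7, b_2 = 2, c_2 = 7.5, q_2 = 2.5, t_2 = 5.5, a_3 = 5.5, b_3 = 11, c_3 = 1, s_3 = 1.5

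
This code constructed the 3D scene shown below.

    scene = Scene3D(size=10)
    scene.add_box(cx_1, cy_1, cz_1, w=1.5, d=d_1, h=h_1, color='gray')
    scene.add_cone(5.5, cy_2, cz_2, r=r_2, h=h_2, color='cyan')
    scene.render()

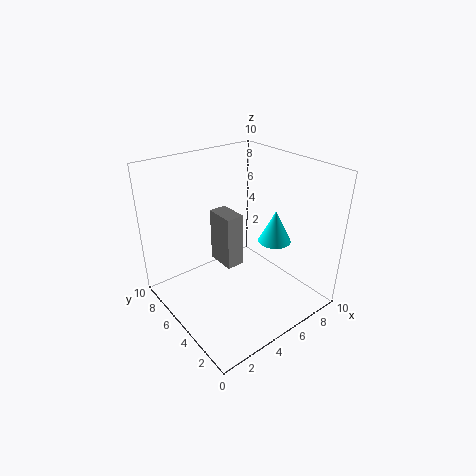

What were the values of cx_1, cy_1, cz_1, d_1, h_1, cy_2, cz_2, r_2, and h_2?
cx_1 = 6, cy_1 = 7.5, cz_1 = 0.5, d_1 = 2.5, h_1 = 4.5, cy_2 = 2, cz_2 = 6, r_2 = 1, h_2 = 2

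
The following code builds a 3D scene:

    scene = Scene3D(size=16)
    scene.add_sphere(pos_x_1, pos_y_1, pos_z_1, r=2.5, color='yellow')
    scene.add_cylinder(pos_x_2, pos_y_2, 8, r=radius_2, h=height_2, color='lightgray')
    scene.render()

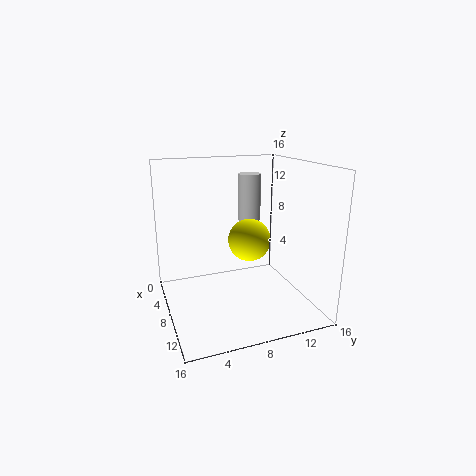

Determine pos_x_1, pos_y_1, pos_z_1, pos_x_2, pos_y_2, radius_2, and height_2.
pos_x_1 = 6.5, pos_y_1 = 10, pos_z_1 = 7, pos_x_2 = 1.5, pos_y_2 = 12, radius_2 = 1.5, height_2 = 6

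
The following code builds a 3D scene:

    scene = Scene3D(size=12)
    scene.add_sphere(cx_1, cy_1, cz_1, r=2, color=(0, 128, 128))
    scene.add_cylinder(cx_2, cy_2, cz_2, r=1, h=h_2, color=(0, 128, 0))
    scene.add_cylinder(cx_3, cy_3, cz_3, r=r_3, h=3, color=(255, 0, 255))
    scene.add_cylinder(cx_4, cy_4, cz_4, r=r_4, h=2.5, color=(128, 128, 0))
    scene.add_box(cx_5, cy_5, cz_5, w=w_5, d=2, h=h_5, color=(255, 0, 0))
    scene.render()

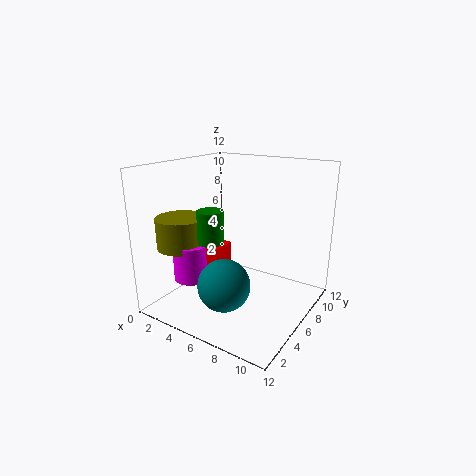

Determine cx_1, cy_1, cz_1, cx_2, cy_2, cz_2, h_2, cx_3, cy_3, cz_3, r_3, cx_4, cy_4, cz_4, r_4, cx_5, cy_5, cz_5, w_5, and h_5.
cx_1 = 7
cy_1 = 2.5
cz_1 = 3.5
cx_2 = 5.5
cy_2 = 3
cz_2 = 6.5
h_2 = 2.5
cx_3 = 3.5
cy_3 = 3
cz_3 = 3
r_3 = 1.5
cx_4 = 2.5
cy_4 = 3
cz_4 = 5.5
r_4 = 2
cx_5 = 4.5
cy_5 = 3
cz_5 = 4
w_5 = 1.5
h_5 = 2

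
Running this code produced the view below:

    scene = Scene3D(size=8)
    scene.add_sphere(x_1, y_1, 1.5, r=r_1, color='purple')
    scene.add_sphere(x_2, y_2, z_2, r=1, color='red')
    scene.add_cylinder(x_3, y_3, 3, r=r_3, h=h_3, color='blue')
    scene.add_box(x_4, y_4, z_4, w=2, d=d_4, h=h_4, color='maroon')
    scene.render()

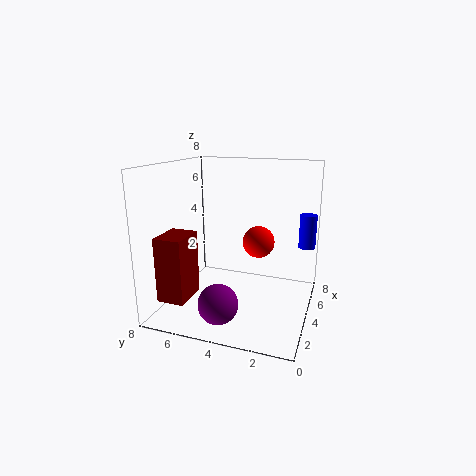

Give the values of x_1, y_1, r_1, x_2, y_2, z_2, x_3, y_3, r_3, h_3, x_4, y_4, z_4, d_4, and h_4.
x_1 = 1; y_1 = 4; r_1 = 1; x_2 = 6.5; y_2 = 3.5; z_2 = 3; x_3 = 6.5; y_3 = 0.5; r_3 = 0.5; h_3 = 2; x_4 = 1; y_4 = 6; z_4 = 1; d_4 = 1.5; h_4 = 3.5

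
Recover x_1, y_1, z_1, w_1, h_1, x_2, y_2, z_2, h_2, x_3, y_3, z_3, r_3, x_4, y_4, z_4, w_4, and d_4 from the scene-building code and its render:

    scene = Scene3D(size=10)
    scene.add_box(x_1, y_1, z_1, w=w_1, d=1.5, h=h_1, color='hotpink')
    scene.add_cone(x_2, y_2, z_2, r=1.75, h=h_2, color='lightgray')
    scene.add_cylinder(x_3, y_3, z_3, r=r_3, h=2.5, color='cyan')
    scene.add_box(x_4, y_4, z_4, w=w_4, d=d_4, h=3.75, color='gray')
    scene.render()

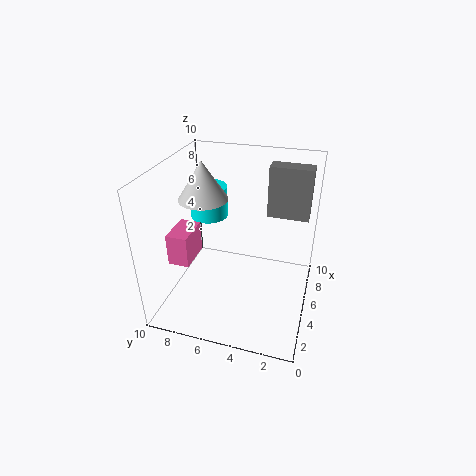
x_1 = 3
y_1 = 8
z_1 = 3.25
w_1 = 2.5
h_1 = 2.25
x_2 = 5.75
y_2 = 7.75
z_2 = 7.25
h_2 = 2.75
x_3 = 8.5
y_3 = 8.5
z_3 = 4.5
r_3 = 1.5
x_4 = 7.25
y_4 = 0.5
z_4 = 5.75
w_4 = 1.25
d_4 = 3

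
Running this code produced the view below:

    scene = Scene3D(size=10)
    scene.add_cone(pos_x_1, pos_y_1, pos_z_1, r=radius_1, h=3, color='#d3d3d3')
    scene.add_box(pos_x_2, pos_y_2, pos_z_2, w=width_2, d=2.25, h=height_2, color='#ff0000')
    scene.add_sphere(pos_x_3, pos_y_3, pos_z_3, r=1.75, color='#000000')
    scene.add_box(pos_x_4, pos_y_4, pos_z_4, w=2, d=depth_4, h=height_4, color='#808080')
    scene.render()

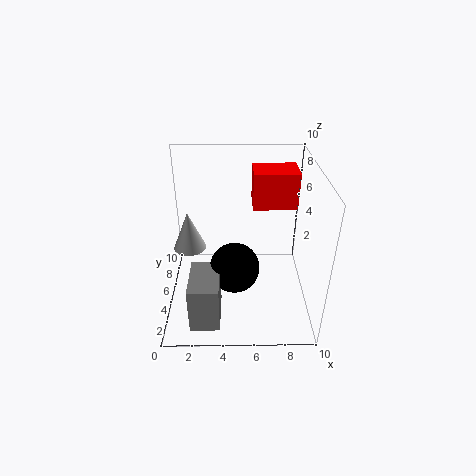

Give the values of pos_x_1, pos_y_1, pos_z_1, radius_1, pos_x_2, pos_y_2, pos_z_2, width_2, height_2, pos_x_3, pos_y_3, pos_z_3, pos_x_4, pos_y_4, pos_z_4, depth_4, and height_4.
pos_x_1 = 1.25
pos_y_1 = 7.25
pos_z_1 = 2.75
radius_1 = 1.25
pos_x_2 = 6
pos_y_2 = 5.25
pos_z_2 = 7
width_2 = 3
height_2 = 2.5
pos_x_3 = 4.75
pos_y_3 = 4.25
pos_z_3 = 3
pos_x_4 = 1.75
pos_y_4 = 1
pos_z_4 = 0.25
depth_4 = 3.25
height_4 = 3.25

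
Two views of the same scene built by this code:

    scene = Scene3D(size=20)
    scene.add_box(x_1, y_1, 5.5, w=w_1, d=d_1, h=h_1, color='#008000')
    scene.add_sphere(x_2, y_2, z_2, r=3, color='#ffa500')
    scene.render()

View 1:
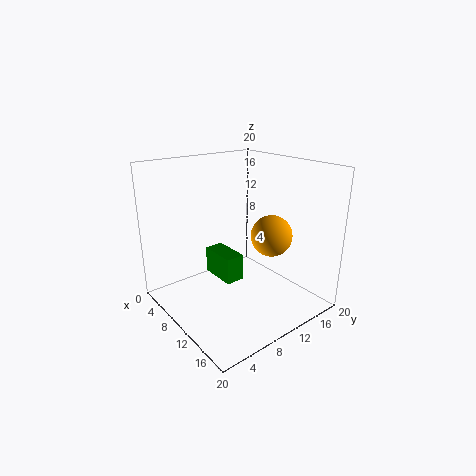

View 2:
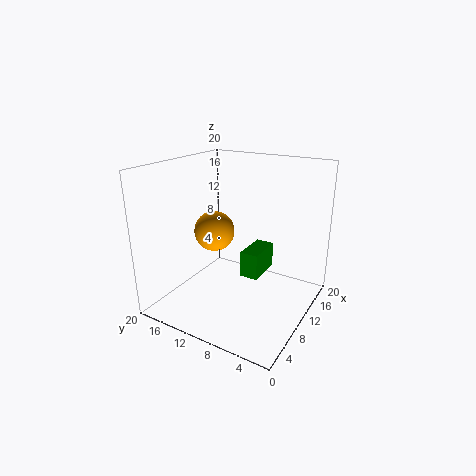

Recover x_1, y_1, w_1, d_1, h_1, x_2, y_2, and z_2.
x_1 = 8
y_1 = 6
w_1 = 5
d_1 = 2.5
h_1 = 3.5
x_2 = 11.5
y_2 = 15
z_2 = 9.5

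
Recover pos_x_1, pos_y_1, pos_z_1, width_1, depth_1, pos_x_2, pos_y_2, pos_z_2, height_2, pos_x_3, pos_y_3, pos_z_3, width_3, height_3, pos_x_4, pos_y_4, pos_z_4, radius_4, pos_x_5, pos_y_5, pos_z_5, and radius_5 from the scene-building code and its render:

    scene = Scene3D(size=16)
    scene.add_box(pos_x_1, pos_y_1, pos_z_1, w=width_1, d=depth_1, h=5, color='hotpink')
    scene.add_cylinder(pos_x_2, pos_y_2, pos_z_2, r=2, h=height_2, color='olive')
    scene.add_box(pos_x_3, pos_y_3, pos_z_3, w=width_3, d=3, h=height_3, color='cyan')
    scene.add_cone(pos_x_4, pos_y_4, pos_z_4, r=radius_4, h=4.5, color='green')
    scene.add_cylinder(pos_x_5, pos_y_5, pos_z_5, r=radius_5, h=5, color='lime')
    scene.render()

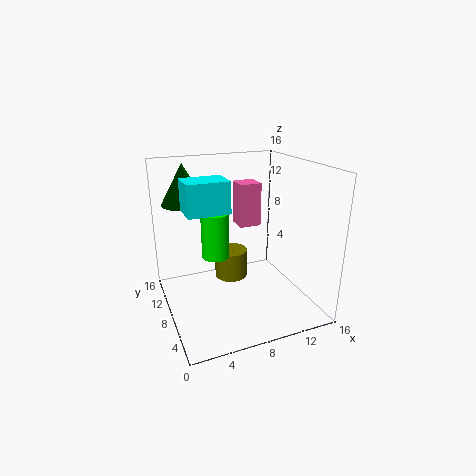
pos_x_1 = 9
pos_y_1 = 9.5
pos_z_1 = 8.5
width_1 = 2.5
depth_1 = 2.5
pos_x_2 = 8.5
pos_y_2 = 11.5
pos_z_2 = 1.5
height_2 = 3.5
pos_x_3 = 1.5
pos_y_3 = 3.5
pos_z_3 = 12.5
width_3 = 4
height_3 = 3
pos_x_4 = 3
pos_y_4 = 11.5
pos_z_4 = 11.5
radius_4 = 2.5
pos_x_5 = 5.5
pos_y_5 = 8.5
pos_z_5 = 6
radius_5 = 1.5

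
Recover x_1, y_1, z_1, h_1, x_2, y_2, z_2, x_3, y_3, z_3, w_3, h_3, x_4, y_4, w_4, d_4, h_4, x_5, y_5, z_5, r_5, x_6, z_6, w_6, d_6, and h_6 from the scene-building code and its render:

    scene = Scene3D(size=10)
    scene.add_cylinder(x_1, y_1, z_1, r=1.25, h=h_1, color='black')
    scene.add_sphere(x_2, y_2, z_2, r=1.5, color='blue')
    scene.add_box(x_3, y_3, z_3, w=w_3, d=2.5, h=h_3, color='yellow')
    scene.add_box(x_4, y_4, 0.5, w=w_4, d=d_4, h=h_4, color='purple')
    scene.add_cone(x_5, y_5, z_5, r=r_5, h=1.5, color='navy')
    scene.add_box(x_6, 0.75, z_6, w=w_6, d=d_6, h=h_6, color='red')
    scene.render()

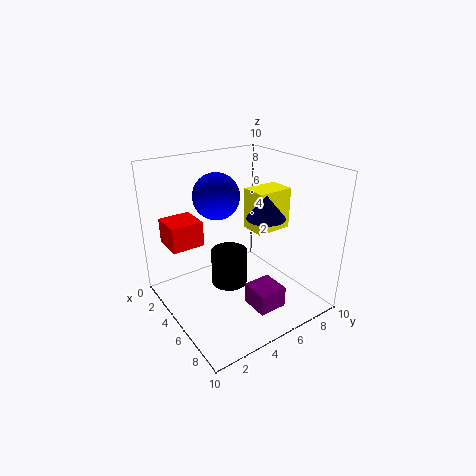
x_1 = 5, y_1 = 4.25, z_1 = 1.75, h_1 = 2.5, x_2 = 4.75, y_2 = 3.5, z_2 = 8.25, x_3 = 5, y_3 = 5.5, z_3 = 5.75, w_3 = 1.75, h_3 = 2.75, x_4 = 6.25, y_4 = 4.75, w_4 = 2, d_4 = 2, h_4 = 1.5, x_5 = 7, y_5 = 5.75, z_5 = 7, r_5 = 1.25, x_6 = 1.5, z_6 = 4.5, w_6 = 2.25, d_6 = 2.25, h_6 = 1.75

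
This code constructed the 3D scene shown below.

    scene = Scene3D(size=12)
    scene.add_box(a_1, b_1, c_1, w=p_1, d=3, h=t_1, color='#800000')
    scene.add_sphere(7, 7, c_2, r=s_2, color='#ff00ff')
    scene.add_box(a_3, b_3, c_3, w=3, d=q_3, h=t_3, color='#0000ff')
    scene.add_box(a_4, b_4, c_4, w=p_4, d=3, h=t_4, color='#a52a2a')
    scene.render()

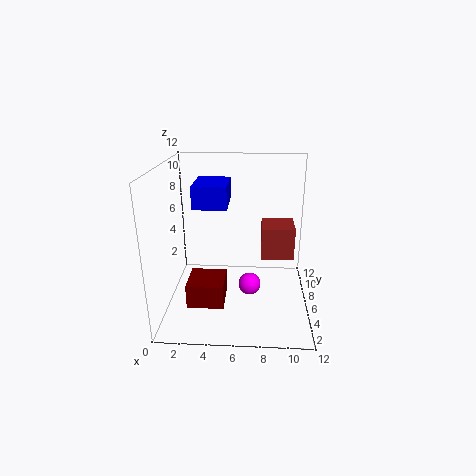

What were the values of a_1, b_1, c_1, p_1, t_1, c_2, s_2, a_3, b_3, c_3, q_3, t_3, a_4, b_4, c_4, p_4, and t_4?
a_1 = 2; b_1 = 3; c_1 = 1; p_1 = 3; t_1 = 2; c_2 = 1; s_2 = 1; a_3 = 2; b_3 = 7; c_3 = 8; q_3 = 4; t_3 = 2; a_4 = 8; b_4 = 8; c_4 = 3; p_4 = 3; t_4 = 3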